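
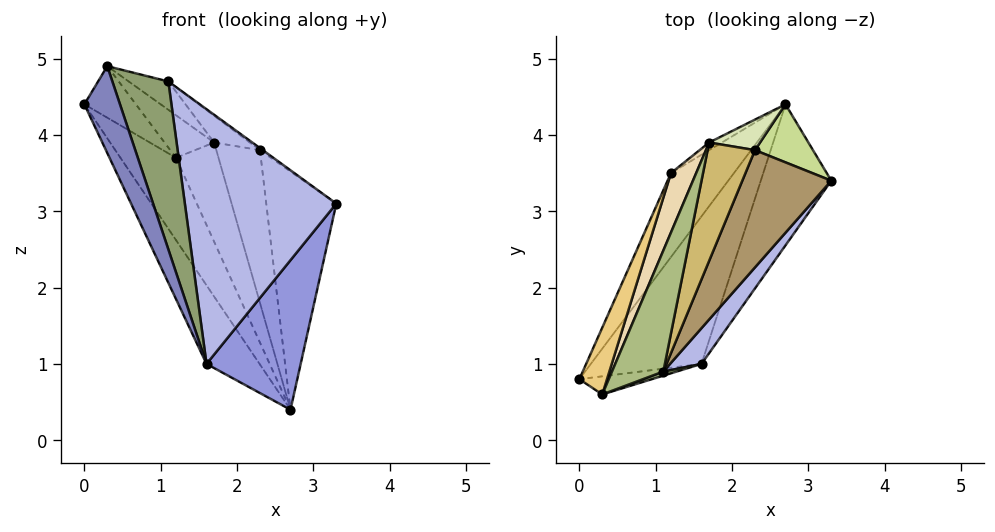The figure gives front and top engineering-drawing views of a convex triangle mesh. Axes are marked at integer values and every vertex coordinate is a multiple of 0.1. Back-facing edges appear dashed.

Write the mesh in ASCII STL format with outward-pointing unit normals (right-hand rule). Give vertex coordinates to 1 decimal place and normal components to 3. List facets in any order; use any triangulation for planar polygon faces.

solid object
 facet normal -0.888 0.216 -0.405
  outer loop
   vertex 1.6 1.0 1.0
   vertex 0.0 0.8 4.4
   vertex 2.7 4.4 0.4
  endloop
 endfacet
 facet normal -0.298 -0.934 -0.195
  outer loop
   vertex 1.6 1.0 1.0
   vertex 0.3 0.6 4.9
   vertex 0.0 0.8 4.4
  endloop
 endfacet
 facet normal 0.882 -0.342 -0.323
  outer loop
   vertex 1.6 1.0 1.0
   vertex 2.7 4.4 0.4
   vertex 3.3 3.4 3.1
  endloop
 endfacet
 facet normal 0.775 -0.626 0.088
  outer loop
   vertex 1.1 0.9 4.7
   vertex 1.6 1.0 1.0
   vertex 3.3 3.4 3.1
  endloop
 endfacet
 facet normal 0.356 -0.934 0.023
  outer loop
   vertex 1.1 0.9 4.7
   vertex 0.3 0.6 4.9
   vertex 1.6 1.0 1.0
  endloop
 endfacet
 facet normal 0.156 0.225 0.962
  outer loop
   vertex 1.1 0.9 4.7
   vertex 1.7 3.9 3.9
   vertex 0.3 0.6 4.9
  endloop
 endfacet
 facet normal 0.485 0.850 0.207
  outer loop
   vertex 2.3 3.8 3.8
   vertex 3.3 3.4 3.1
   vertex 2.7 4.4 0.4
  endloop
 endfacet
 facet normal 0.192 0.962 0.192
  outer loop
   vertex 2.3 3.8 3.8
   vertex 2.7 4.4 0.4
   vertex 1.7 3.9 3.9
  endloop
 endfacet
 facet normal 0.577 0.014 0.816
  outer loop
   vertex 2.3 3.8 3.8
   vertex 1.1 0.9 4.7
   vertex 3.3 3.4 3.1
  endloop
 endfacet
 facet normal 0.195 0.216 0.957
  outer loop
   vertex 2.3 3.8 3.8
   vertex 1.7 3.9 3.9
   vertex 1.1 0.9 4.7
  endloop
 endfacet
 facet normal -0.674 0.451 0.585
  outer loop
   vertex 1.2 3.5 3.7
   vertex 0.0 0.8 4.4
   vertex 0.3 0.6 4.9
  endloop
 endfacet
 facet normal -0.620 0.456 0.638
  outer loop
   vertex 1.2 3.5 3.7
   vertex 0.3 0.6 4.9
   vertex 1.7 3.9 3.9
  endloop
 endfacet
 facet normal -0.894 0.314 -0.321
  outer loop
   vertex 1.2 3.5 3.7
   vertex 2.7 4.4 0.4
   vertex 0.0 0.8 4.4
  endloop
 endfacet
 facet normal -0.609 0.791 -0.061
  outer loop
   vertex 1.2 3.5 3.7
   vertex 1.7 3.9 3.9
   vertex 2.7 4.4 0.4
  endloop
 endfacet
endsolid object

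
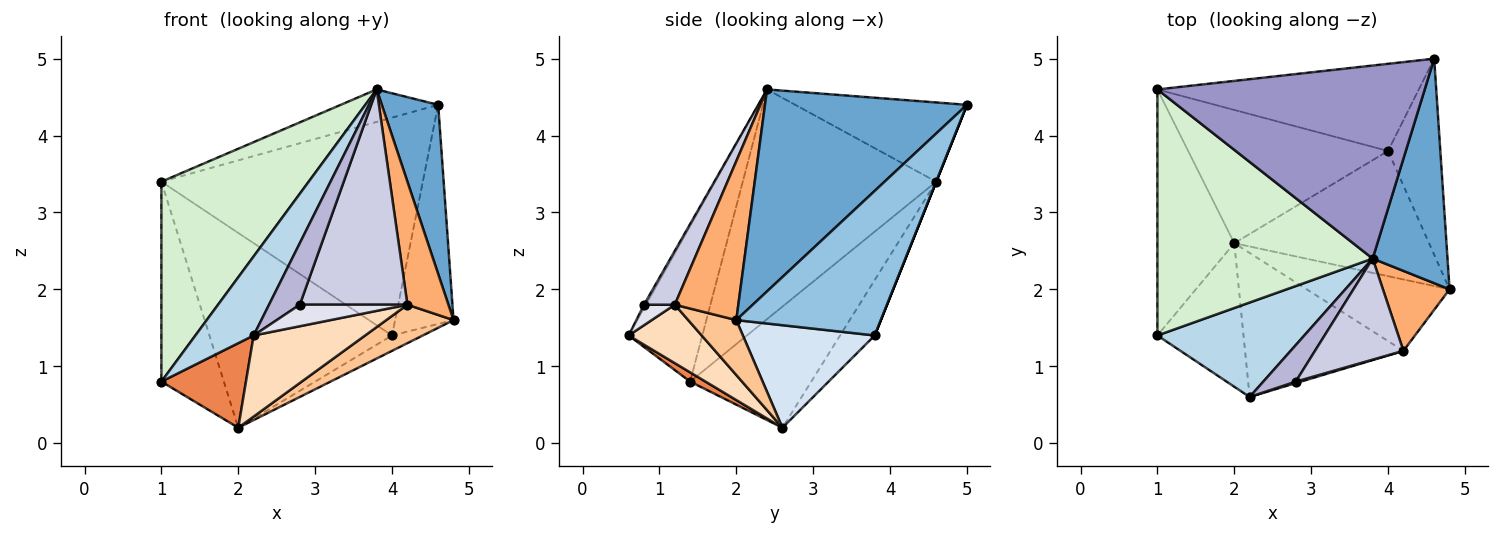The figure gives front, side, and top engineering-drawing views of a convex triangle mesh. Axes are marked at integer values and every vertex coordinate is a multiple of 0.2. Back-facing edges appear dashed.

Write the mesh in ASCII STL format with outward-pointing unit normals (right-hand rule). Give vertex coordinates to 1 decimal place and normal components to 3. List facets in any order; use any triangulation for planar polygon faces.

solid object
 facet normal 0.907 -0.253 0.336
  outer loop
   vertex 3.8 2.4 4.6
   vertex 4.8 2.0 1.6
   vertex 4.6 5.0 4.4
  endloop
 endfacet
 facet normal 0.879 0.355 -0.318
  outer loop
   vertex 4.0 3.8 1.4
   vertex 4.6 5.0 4.4
   vertex 4.8 2.0 1.6
  endloop
 endfacet
 facet normal -0.630 -0.498 0.595
  outer loop
   vertex 2.2 0.6 1.4
   vertex 3.8 2.4 4.6
   vertex 1.0 1.4 0.8
  endloop
 endfacet
 facet normal 0.463 0.108 -0.880
  outer loop
   vertex 2.0 2.6 0.2
   vertex 4.0 3.8 1.4
   vertex 4.8 2.0 1.6
  endloop
 endfacet
 facet normal 0.092 -0.506 -0.858
  outer loop
   vertex 2.0 2.6 0.2
   vertex 2.2 0.6 1.4
   vertex 1.0 1.4 0.8
  endloop
 endfacet
 facet normal 0.793 -0.511 0.332
  outer loop
   vertex 4.2 1.2 1.8
   vertex 4.8 2.0 1.6
   vertex 3.8 2.4 4.6
  endloop
 endfacet
 facet normal 0.321 -0.449 -0.834
  outer loop
   vertex 4.2 1.2 1.8
   vertex 2.0 2.6 0.2
   vertex 4.8 2.0 1.6
  endloop
 endfacet
 facet normal 0.306 -0.467 -0.830
  outer loop
   vertex 4.2 1.2 1.8
   vertex 2.2 0.6 1.4
   vertex 2.0 2.6 0.2
  endloop
 endfacet
 facet normal 0.000 0.928 -0.371
  outer loop
   vertex 1.0 4.6 3.4
   vertex 4.6 5.0 4.4
   vertex 4.0 3.8 1.4
  endloop
 endfacet
 facet normal -0.154 0.815 -0.558
  outer loop
   vertex 1.0 4.6 3.4
   vertex 4.0 3.8 1.4
   vertex 2.0 2.6 0.2
  endloop
 endfacet
 facet normal -0.774 0.399 -0.491
  outer loop
   vertex 1.0 4.6 3.4
   vertex 2.0 2.6 0.2
   vertex 1.0 1.4 0.8
  endloop
 endfacet
 facet normal -0.638 -0.486 0.598
  outer loop
   vertex 1.0 4.6 3.4
   vertex 1.0 1.4 0.8
   vertex 3.8 2.4 4.6
  endloop
 endfacet
 facet normal -0.281 0.159 0.947
  outer loop
   vertex 1.0 4.6 3.4
   vertex 3.8 2.4 4.6
   vertex 4.6 5.0 4.4
  endloop
 endfacet
 facet normal -0.054 -0.859 0.510
  outer loop
   vertex 2.8 0.8 1.8
   vertex 3.8 2.4 4.6
   vertex 2.2 0.6 1.4
  endloop
 endfacet
 facet normal 0.250 -0.876 0.411
  outer loop
   vertex 2.8 0.8 1.8
   vertex 4.2 1.2 1.8
   vertex 3.8 2.4 4.6
  endloop
 endfacet
 facet normal 0.274 -0.959 0.069
  outer loop
   vertex 2.8 0.8 1.8
   vertex 2.2 0.6 1.4
   vertex 4.2 1.2 1.8
  endloop
 endfacet
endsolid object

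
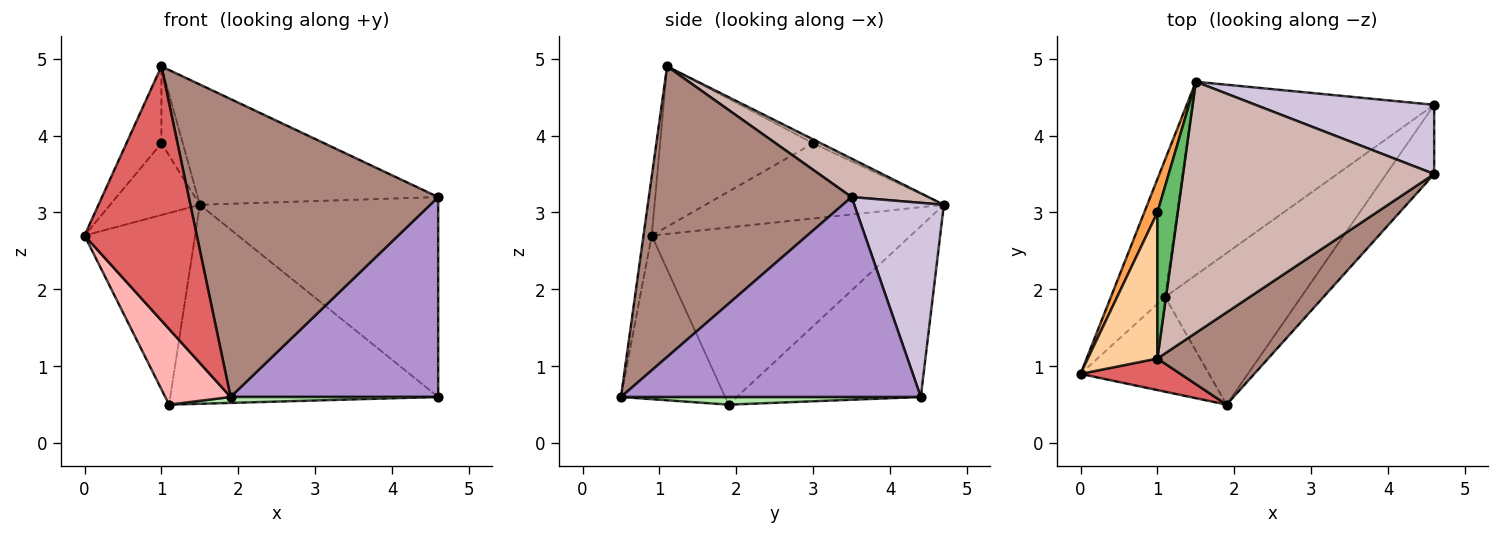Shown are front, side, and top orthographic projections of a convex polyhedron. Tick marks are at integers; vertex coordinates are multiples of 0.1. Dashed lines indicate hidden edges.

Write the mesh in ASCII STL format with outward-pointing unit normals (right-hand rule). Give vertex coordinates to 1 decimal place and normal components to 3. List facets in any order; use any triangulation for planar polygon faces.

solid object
 facet normal -0.885 0.378 -0.271
  outer loop
   vertex 1.1 1.9 0.5
   vertex 0.0 0.9 2.7
   vertex 1.5 4.7 3.1
  endloop
 endfacet
 facet normal -0.442 0.644 -0.625
  outer loop
   vertex 1.1 1.9 0.5
   vertex 1.5 4.7 3.1
   vertex 4.6 4.4 0.6
  endloop
 endfacet
 facet normal -0.924 0.348 0.161
  outer loop
   vertex 1.0 3.0 3.9
   vertex 1.5 4.7 3.1
   vertex 0.0 0.9 2.7
  endloop
 endfacet
 facet normal -0.898 0.205 0.390
  outer loop
   vertex 1.0 3.0 3.9
   vertex 0.0 0.9 2.7
   vertex 1.0 1.1 4.9
  endloop
 endfacet
 facet normal -0.165 0.459 0.873
  outer loop
   vertex 1.0 3.0 3.9
   vertex 1.0 1.1 4.9
   vertex 1.5 4.7 3.1
  endloop
 endfacet
 facet normal 0.056 -0.039 -0.998
  outer loop
   vertex 1.9 0.5 0.6
   vertex 1.1 1.9 0.5
   vertex 4.6 4.4 0.6
  endloop
 endfacet
 facet normal -0.072 -0.990 0.123
  outer loop
   vertex 1.9 0.5 0.6
   vertex 1.0 1.1 4.9
   vertex 0.0 0.9 2.7
  endloop
 endfacet
 facet normal -0.705 -0.443 -0.554
  outer loop
   vertex 1.9 0.5 0.6
   vertex 0.0 0.9 2.7
   vertex 1.1 1.9 0.5
  endloop
 endfacet
 facet normal 0.807 -0.558 -0.193
  outer loop
   vertex 4.6 3.5 3.2
   vertex 1.9 0.5 0.6
   vertex 4.6 4.4 0.6
  endloop
 endfacet
 facet normal 0.335 0.890 0.308
  outer loop
   vertex 4.6 3.5 3.2
   vertex 4.6 4.4 0.6
   vertex 1.5 4.7 3.1
  endloop
 endfacet
 facet normal 0.613 -0.754 0.234
  outer loop
   vertex 4.6 3.5 3.2
   vertex 1.0 1.1 4.9
   vertex 1.9 0.5 0.6
  endloop
 endfacet
 facet normal 0.137 0.428 0.893
  outer loop
   vertex 4.6 3.5 3.2
   vertex 1.5 4.7 3.1
   vertex 1.0 1.1 4.9
  endloop
 endfacet
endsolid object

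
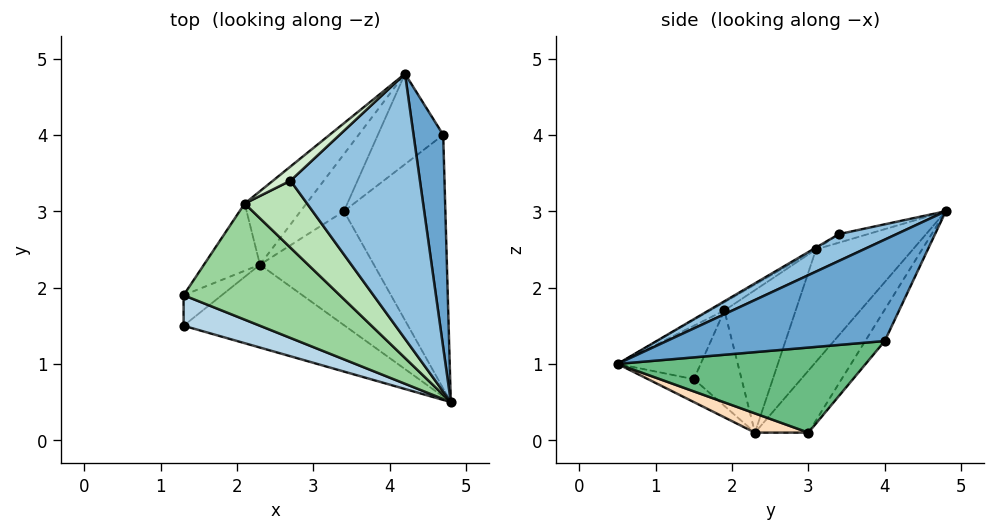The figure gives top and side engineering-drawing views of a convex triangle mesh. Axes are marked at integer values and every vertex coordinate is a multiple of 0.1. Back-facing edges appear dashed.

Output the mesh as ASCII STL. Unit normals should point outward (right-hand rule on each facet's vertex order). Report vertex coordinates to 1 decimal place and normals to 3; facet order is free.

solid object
 facet normal 0.960 0.003 0.281
  outer loop
   vertex 4.7 4.0 1.3
   vertex 4.2 4.8 3.0
   vertex 4.8 0.5 1.0
  endloop
 endfacet
 facet normal 0.187 -0.393 0.901
  outer loop
   vertex 2.7 3.4 2.7
   vertex 4.8 0.5 1.0
   vertex 4.2 4.8 3.0
  endloop
 endfacet
 facet normal -0.273 -0.879 0.391
  outer loop
   vertex 1.3 1.5 0.8
   vertex 4.8 0.5 1.0
   vertex 1.3 1.9 1.7
  endloop
 endfacet
 facet normal -0.712 0.641 -0.285
  outer loop
   vertex 1.3 1.5 0.8
   vertex 1.3 1.9 1.7
   vertex 2.3 2.3 0.1
  endloop
 endfacet
 facet normal -0.116 -0.568 -0.815
  outer loop
   vertex 1.3 1.5 0.8
   vertex 2.3 2.3 0.1
   vertex 4.8 0.5 1.0
  endloop
 endfacet
 facet normal -0.503 0.790 -0.352
  outer loop
   vertex 3.4 3.0 0.1
   vertex 2.3 2.3 0.1
   vertex 4.2 4.8 3.0
  endloop
 endfacet
 facet normal -0.225 0.854 -0.468
  outer loop
   vertex 3.4 3.0 0.1
   vertex 4.2 4.8 3.0
   vertex 4.7 4.0 1.3
  endloop
 endfacet
 facet normal 0.161 -0.253 -0.954
  outer loop
   vertex 3.4 3.0 0.1
   vertex 4.8 0.5 1.0
   vertex 2.3 2.3 0.1
  endloop
 endfacet
 facet normal 0.640 0.084 -0.764
  outer loop
   vertex 3.4 3.0 0.1
   vertex 4.7 4.0 1.3
   vertex 4.8 0.5 1.0
  endloop
 endfacet
 facet normal -0.044 -0.533 0.845
  outer loop
   vertex 2.1 3.1 2.5
   vertex 1.3 1.9 1.7
   vertex 4.8 0.5 1.0
  endloop
 endfacet
 facet normal -0.025 -0.519 0.854
  outer loop
   vertex 2.1 3.1 2.5
   vertex 4.8 0.5 1.0
   vertex 2.7 3.4 2.7
  endloop
 endfacet
 facet normal -0.422 0.267 0.866
  outer loop
   vertex 2.1 3.1 2.5
   vertex 2.7 3.4 2.7
   vertex 4.2 4.8 3.0
  endloop
 endfacet
 facet normal -0.704 0.654 -0.277
  outer loop
   vertex 2.1 3.1 2.5
   vertex 2.3 2.3 0.1
   vertex 1.3 1.9 1.7
  endloop
 endfacet
 facet normal -0.555 0.775 -0.304
  outer loop
   vertex 2.1 3.1 2.5
   vertex 4.2 4.8 3.0
   vertex 2.3 2.3 0.1
  endloop
 endfacet
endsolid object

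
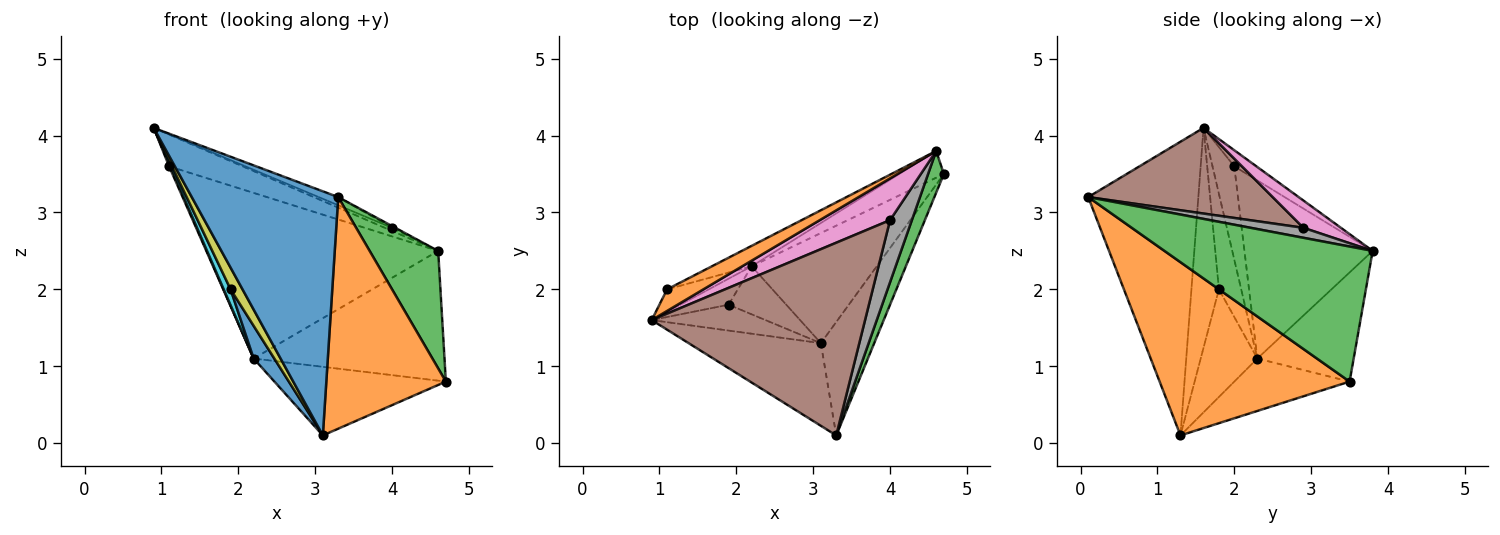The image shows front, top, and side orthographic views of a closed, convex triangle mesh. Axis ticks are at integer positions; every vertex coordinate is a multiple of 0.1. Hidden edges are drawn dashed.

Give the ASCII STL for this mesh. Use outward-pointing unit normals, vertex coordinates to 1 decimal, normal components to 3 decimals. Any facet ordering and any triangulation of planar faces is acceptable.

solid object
 facet normal -0.580 -0.771 -0.261
  outer loop
   vertex 3.1 1.3 0.1
   vertex 3.3 0.1 3.2
   vertex 0.9 1.6 4.1
  endloop
 endfacet
 facet normal 0.819 -0.515 -0.252
  outer loop
   vertex 3.1 1.3 0.1
   vertex 4.7 3.5 0.8
   vertex 3.3 0.1 3.2
  endloop
 endfacet
 facet normal 0.944 -0.311 0.110
  outer loop
   vertex 4.6 3.8 2.5
   vertex 3.3 0.1 3.2
   vertex 4.7 3.5 0.8
  endloop
 endfacet
 facet normal -0.335 0.498 -0.800
  outer loop
   vertex 2.2 2.3 1.1
   vertex 4.7 3.5 0.8
   vertex 3.1 1.3 0.1
  endloop
 endfacet
 facet normal -0.443 0.878 -0.181
  outer loop
   vertex 2.2 2.3 1.1
   vertex 4.6 3.8 2.5
   vertex 4.7 3.5 0.8
  endloop
 endfacet
 facet normal 0.372 0.039 0.927
  outer loop
   vertex 4.0 2.9 2.8
   vertex 0.9 1.6 4.1
   vertex 3.3 0.1 3.2
  endloop
 endfacet
 facet normal 0.361 0.069 0.930
  outer loop
   vertex 4.0 2.9 2.8
   vertex 4.6 3.8 2.5
   vertex 0.9 1.6 4.1
  endloop
 endfacet
 facet normal 0.416 0.026 0.909
  outer loop
   vertex 4.0 2.9 2.8
   vertex 3.3 0.1 3.2
   vertex 4.6 3.8 2.5
  endloop
 endfacet
 facet normal -0.829 -0.359 -0.429
  outer loop
   vertex 1.9 1.8 2.0
   vertex 3.1 1.3 0.1
   vertex 0.9 1.6 4.1
  endloop
 endfacet
 facet normal -0.860 -0.267 -0.435
  outer loop
   vertex 1.9 1.8 2.0
   vertex 0.9 1.6 4.1
   vertex 2.2 2.3 1.1
  endloop
 endfacet
 facet normal -0.839 -0.306 -0.450
  outer loop
   vertex 1.9 1.8 2.0
   vertex 2.2 2.3 1.1
   vertex 3.1 1.3 0.1
  endloop
 endfacet
 facet normal -0.241 0.803 0.546
  outer loop
   vertex 1.1 2.0 3.6
   vertex 0.9 1.6 4.1
   vertex 4.6 3.8 2.5
  endloop
 endfacet
 facet normal -0.912 -0.054 -0.408
  outer loop
   vertex 1.1 2.0 3.6
   vertex 2.2 2.3 1.1
   vertex 0.9 1.6 4.1
  endloop
 endfacet
 facet normal -0.481 0.870 -0.107
  outer loop
   vertex 1.1 2.0 3.6
   vertex 4.6 3.8 2.5
   vertex 2.2 2.3 1.1
  endloop
 endfacet
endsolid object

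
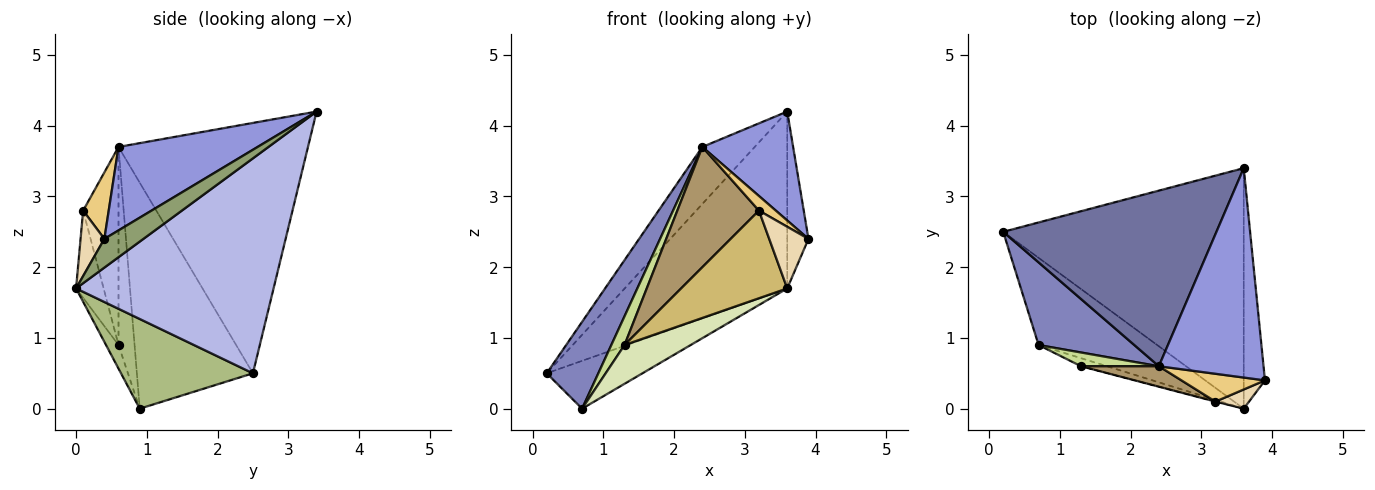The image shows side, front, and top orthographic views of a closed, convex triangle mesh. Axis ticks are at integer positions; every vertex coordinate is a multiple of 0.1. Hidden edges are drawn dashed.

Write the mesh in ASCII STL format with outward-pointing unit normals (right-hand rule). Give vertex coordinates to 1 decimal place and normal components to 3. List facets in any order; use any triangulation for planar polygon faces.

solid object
 facet normal -0.745 0.206 0.634
  outer loop
   vertex 2.4 0.6 3.7
   vertex 3.6 3.4 4.2
   vertex 0.2 2.5 0.5
  endloop
 endfacet
 facet normal -0.852 -0.379 0.361
  outer loop
   vertex 2.4 0.6 3.7
   vertex 0.2 2.5 0.5
   vertex 0.7 0.9 0.0
  endloop
 endfacet
 facet normal 0.577 -0.377 0.724
  outer loop
   vertex 2.4 0.6 3.7
   vertex 3.9 0.4 2.4
   vertex 3.6 3.4 4.2
  endloop
 endfacet
 facet normal 0.584 0.481 -0.654
  outer loop
   vertex 3.6 0.0 1.7
   vertex 0.2 2.5 0.5
   vertex 3.6 3.4 4.2
  endloop
 endfacet
 facet normal 0.737 0.400 -0.545
  outer loop
   vertex 3.6 0.0 1.7
   vertex 3.6 3.4 4.2
   vertex 3.9 0.4 2.4
  endloop
 endfacet
 facet normal 0.553 0.401 -0.731
  outer loop
   vertex 3.6 0.0 1.7
   vertex 0.7 0.9 0.0
   vertex 0.2 2.5 0.5
  endloop
 endfacet
 facet normal -0.739 -0.607 0.290
  outer loop
   vertex 1.3 0.6 0.9
   vertex 2.4 0.6 3.7
   vertex 0.7 0.9 0.0
  endloop
 endfacet
 facet normal -0.182 -0.963 -0.200
  outer loop
   vertex 1.3 0.6 0.9
   vertex 0.7 0.9 0.0
   vertex 3.6 0.0 1.7
  endloop
 endfacet
 facet normal -0.393 -0.907 0.154
  outer loop
   vertex 3.2 0.1 2.8
   vertex 2.4 0.6 3.7
   vertex 1.3 0.6 0.9
  endloop
 endfacet
 facet normal -0.251 -0.968 -0.003
  outer loop
   vertex 3.2 0.1 2.8
   vertex 1.3 0.6 0.9
   vertex 3.6 0.0 1.7
  endloop
 endfacet
 facet normal 0.576 -0.380 0.723
  outer loop
   vertex 3.2 0.1 2.8
   vertex 3.9 0.4 2.4
   vertex 2.4 0.6 3.7
  endloop
 endfacet
 facet normal 0.501 -0.826 0.257
  outer loop
   vertex 3.2 0.1 2.8
   vertex 3.6 0.0 1.7
   vertex 3.9 0.4 2.4
  endloop
 endfacet
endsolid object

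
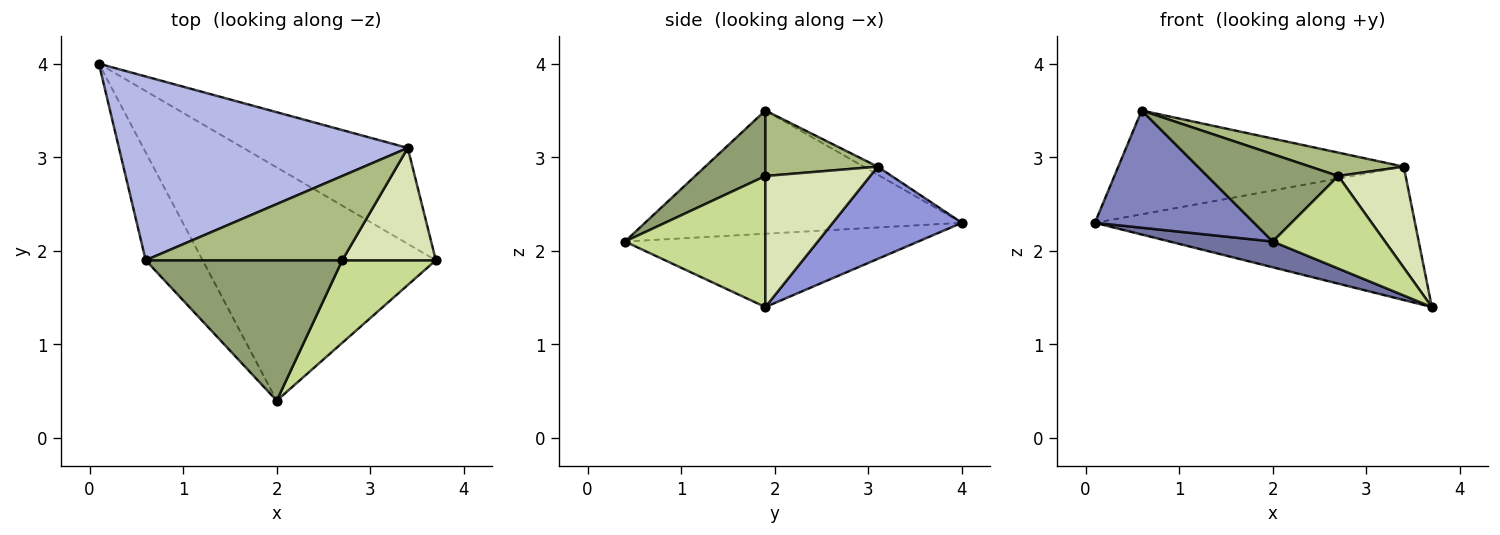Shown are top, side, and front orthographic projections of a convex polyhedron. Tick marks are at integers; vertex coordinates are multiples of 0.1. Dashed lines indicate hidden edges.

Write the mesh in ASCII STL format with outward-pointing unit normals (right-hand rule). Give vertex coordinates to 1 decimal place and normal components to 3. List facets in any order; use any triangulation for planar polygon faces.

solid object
 facet normal -0.298 -0.105 -0.949
  outer loop
   vertex 2.0 0.4 2.1
   vertex 0.1 4.0 2.3
   vertex 3.7 1.9 1.4
  endloop
 endfacet
 facet normal -0.826 -0.415 -0.382
  outer loop
   vertex 0.6 1.9 3.5
   vertex 0.1 4.0 2.3
   vertex 2.0 0.4 2.1
  endloop
 endfacet
 facet normal 0.311 0.771 -0.555
  outer loop
   vertex 3.4 3.1 2.9
   vertex 3.7 1.9 1.4
   vertex 0.1 4.0 2.3
  endloop
 endfacet
 facet normal -0.024 0.492 0.870
  outer loop
   vertex 3.4 3.1 2.9
   vertex 0.1 4.0 2.3
   vertex 0.6 1.9 3.5
  endloop
 endfacet
 facet normal 0.272 -0.508 0.817
  outer loop
   vertex 2.7 1.9 2.8
   vertex 0.6 1.9 3.5
   vertex 2.0 0.4 2.1
  endloop
 endfacet
 facet normal 0.306 -0.255 0.917
  outer loop
   vertex 2.7 1.9 2.8
   vertex 3.4 3.1 2.9
   vertex 0.6 1.9 3.5
  endloop
 endfacet
 facet normal 0.682 -0.546 0.487
  outer loop
   vertex 2.7 1.9 2.8
   vertex 2.0 0.4 2.1
   vertex 3.7 1.9 1.4
  endloop
 endfacet
 facet normal 0.721 -0.464 0.515
  outer loop
   vertex 2.7 1.9 2.8
   vertex 3.7 1.9 1.4
   vertex 3.4 3.1 2.9
  endloop
 endfacet
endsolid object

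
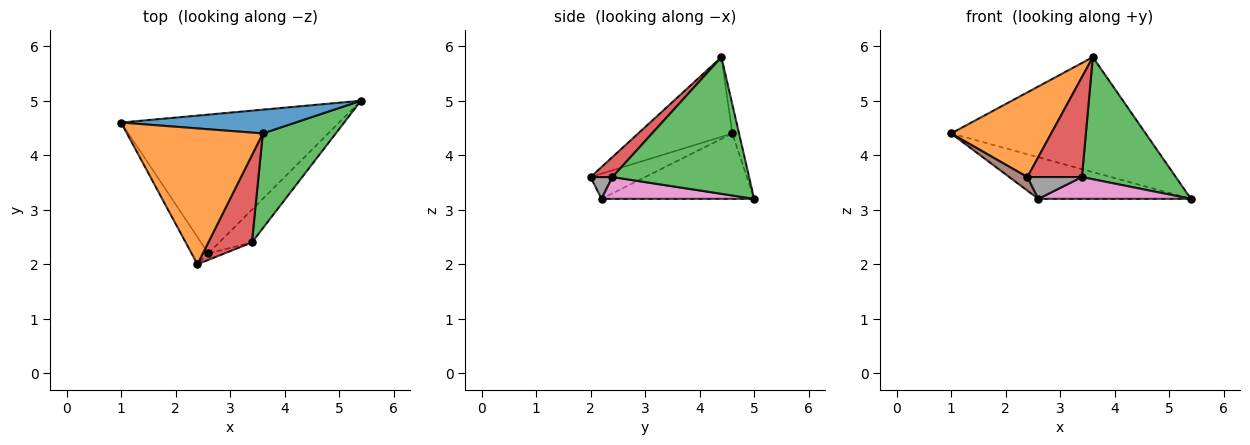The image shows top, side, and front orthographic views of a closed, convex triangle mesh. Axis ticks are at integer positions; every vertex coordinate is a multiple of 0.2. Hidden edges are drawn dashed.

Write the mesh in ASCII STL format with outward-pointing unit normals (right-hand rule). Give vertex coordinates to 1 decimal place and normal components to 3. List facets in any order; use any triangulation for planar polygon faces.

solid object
 facet normal -0.034 0.979 0.202
  outer loop
   vertex 3.6 4.4 5.8
   vertex 5.4 5.0 3.2
   vertex 1.0 4.6 4.4
  endloop
 endfacet
 facet normal -0.446 -0.474 0.760
  outer loop
   vertex 3.6 4.4 5.8
   vertex 1.0 4.6 4.4
   vertex 2.4 2.0 3.6
  endloop
 endfacet
 facet normal 0.754 -0.518 0.403
  outer loop
   vertex 3.4 2.4 3.6
   vertex 5.4 5.0 3.2
   vertex 3.6 4.4 5.8
  endloop
 endfacet
 facet normal 0.289 -0.721 0.630
  outer loop
   vertex 3.4 2.4 3.6
   vertex 3.6 4.4 5.8
   vertex 2.4 2.0 3.6
  endloop
 endfacet
 facet normal -0.276 0.276 -0.921
  outer loop
   vertex 2.6 2.2 3.2
   vertex 1.0 4.6 4.4
   vertex 5.4 5.0 3.2
  endloop
 endfacet
 facet normal -0.802 -0.267 -0.535
  outer loop
   vertex 2.6 2.2 3.2
   vertex 2.4 2.0 3.6
   vertex 1.0 4.6 4.4
  endloop
 endfacet
 facet normal 0.485 -0.485 -0.728
  outer loop
   vertex 2.6 2.2 3.2
   vertex 5.4 5.0 3.2
   vertex 3.4 2.4 3.6
  endloop
 endfacet
 facet normal 0.358 -0.894 -0.268
  outer loop
   vertex 2.6 2.2 3.2
   vertex 3.4 2.4 3.6
   vertex 2.4 2.0 3.6
  endloop
 endfacet
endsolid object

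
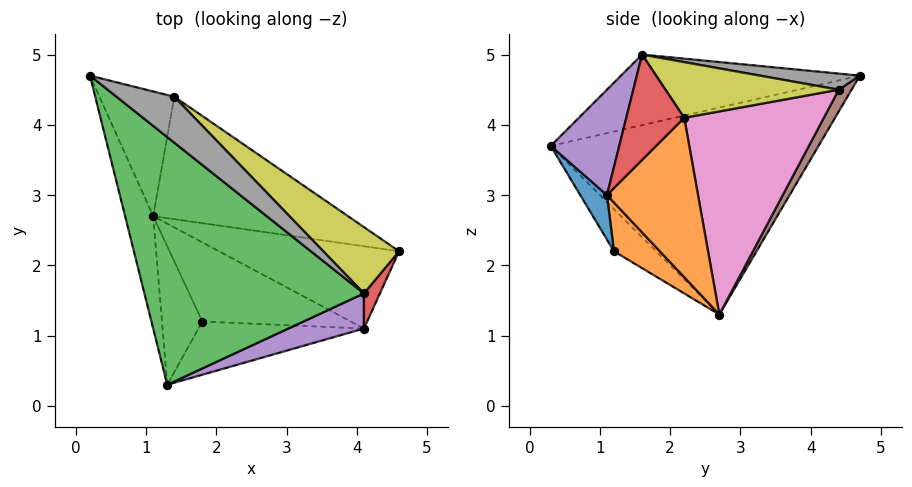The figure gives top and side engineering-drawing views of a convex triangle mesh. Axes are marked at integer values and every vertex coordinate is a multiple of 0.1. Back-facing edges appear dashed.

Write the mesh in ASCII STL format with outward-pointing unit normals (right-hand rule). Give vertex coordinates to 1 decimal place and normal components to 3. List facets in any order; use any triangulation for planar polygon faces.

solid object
 facet normal -0.968 -0.212 -0.132
  outer loop
   vertex 1.1 2.7 1.3
   vertex 1.3 0.3 3.7
   vertex 0.2 4.7 4.7
  endloop
 endfacet
 facet normal 0.605 0.408 -0.683
  outer loop
   vertex 4.1 1.1 3.0
   vertex 1.1 2.7 1.3
   vertex 4.6 2.2 4.1
  endloop
 endfacet
 facet normal -0.294 -0.281 0.914
  outer loop
   vertex 4.1 1.6 5.0
   vertex 0.2 4.7 4.7
   vertex 1.3 0.3 3.7
  endloop
 endfacet
 facet normal 0.848 -0.514 0.129
  outer loop
   vertex 4.1 1.6 5.0
   vertex 4.1 1.1 3.0
   vertex 4.6 2.2 4.1
  endloop
 endfacet
 facet normal 0.320 -0.919 0.230
  outer loop
   vertex 4.1 1.6 5.0
   vertex 1.3 0.3 3.7
   vertex 4.1 1.1 3.0
  endloop
 endfacet
 facet normal 0.138 0.869 -0.475
  outer loop
   vertex 1.4 4.4 4.5
   vertex 1.1 2.7 1.3
   vertex 0.2 4.7 4.7
  endloop
 endfacet
 facet normal 0.468 0.762 -0.448
  outer loop
   vertex 1.4 4.4 4.5
   vertex 4.6 2.2 4.1
   vertex 1.1 2.7 1.3
  endloop
 endfacet
 facet normal 0.246 0.396 0.885
  outer loop
   vertex 1.4 4.4 4.5
   vertex 0.2 4.7 4.7
   vertex 4.1 1.6 5.0
  endloop
 endfacet
 facet normal 0.482 0.582 0.655
  outer loop
   vertex 1.4 4.4 4.5
   vertex 4.1 1.6 5.0
   vertex 4.6 2.2 4.1
  endloop
 endfacet
 facet normal -0.577 -0.601 -0.553
  outer loop
   vertex 1.8 1.2 2.2
   vertex 1.3 0.3 3.7
   vertex 1.1 2.7 1.3
  endloop
 endfacet
 facet normal 0.129 -0.869 -0.478
  outer loop
   vertex 1.8 1.2 2.2
   vertex 4.1 1.1 3.0
   vertex 1.3 0.3 3.7
  endloop
 endfacet
 facet normal 0.287 -0.391 -0.875
  outer loop
   vertex 1.8 1.2 2.2
   vertex 1.1 2.7 1.3
   vertex 4.1 1.1 3.0
  endloop
 endfacet
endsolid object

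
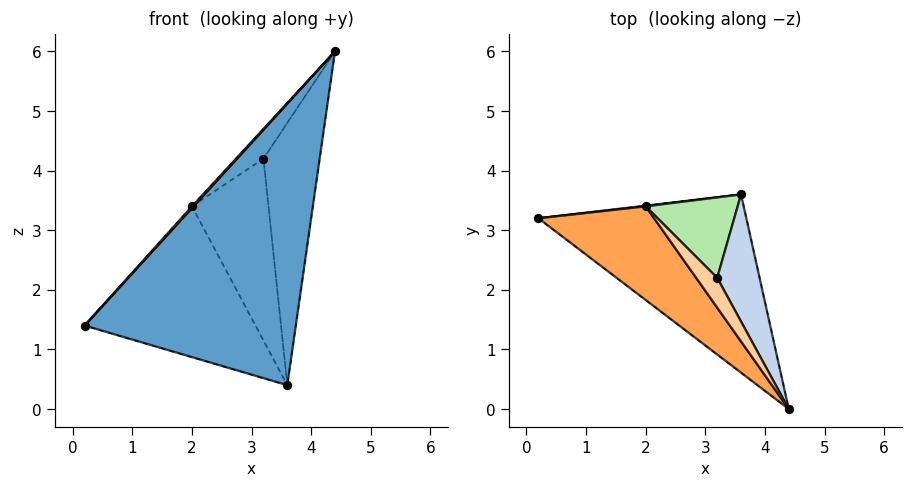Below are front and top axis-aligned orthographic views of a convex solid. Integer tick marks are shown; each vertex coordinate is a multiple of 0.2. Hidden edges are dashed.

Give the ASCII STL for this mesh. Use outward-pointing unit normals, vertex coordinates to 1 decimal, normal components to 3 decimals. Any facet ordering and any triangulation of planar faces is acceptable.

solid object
 facet normal -0.058 -0.844 -0.534
  outer loop
   vertex 3.6 3.6 0.4
   vertex 4.4 0.0 6.0
   vertex 0.2 3.2 1.4
  endloop
 endfacet
 facet normal 0.705 0.638 0.309
  outer loop
   vertex 3.2 2.2 4.2
   vertex 4.4 0.0 6.0
   vertex 3.6 3.6 0.4
  endloop
 endfacet
 facet normal -0.743 -0.012 0.670
  outer loop
   vertex 2.0 3.4 3.4
   vertex 0.2 3.2 1.4
   vertex 4.4 0.0 6.0
  endloop
 endfacet
 facet normal 0.229 0.688 0.688
  outer loop
   vertex 2.0 3.4 3.4
   vertex 4.4 0.0 6.0
   vertex 3.2 2.2 4.2
  endloop
 endfacet
 facet normal -0.115 0.993 0.005
  outer loop
   vertex 2.0 3.4 3.4
   vertex 3.6 3.6 0.4
   vertex 0.2 3.2 1.4
  endloop
 endfacet
 facet normal 0.542 0.769 0.340
  outer loop
   vertex 2.0 3.4 3.4
   vertex 3.2 2.2 4.2
   vertex 3.6 3.6 0.4
  endloop
 endfacet
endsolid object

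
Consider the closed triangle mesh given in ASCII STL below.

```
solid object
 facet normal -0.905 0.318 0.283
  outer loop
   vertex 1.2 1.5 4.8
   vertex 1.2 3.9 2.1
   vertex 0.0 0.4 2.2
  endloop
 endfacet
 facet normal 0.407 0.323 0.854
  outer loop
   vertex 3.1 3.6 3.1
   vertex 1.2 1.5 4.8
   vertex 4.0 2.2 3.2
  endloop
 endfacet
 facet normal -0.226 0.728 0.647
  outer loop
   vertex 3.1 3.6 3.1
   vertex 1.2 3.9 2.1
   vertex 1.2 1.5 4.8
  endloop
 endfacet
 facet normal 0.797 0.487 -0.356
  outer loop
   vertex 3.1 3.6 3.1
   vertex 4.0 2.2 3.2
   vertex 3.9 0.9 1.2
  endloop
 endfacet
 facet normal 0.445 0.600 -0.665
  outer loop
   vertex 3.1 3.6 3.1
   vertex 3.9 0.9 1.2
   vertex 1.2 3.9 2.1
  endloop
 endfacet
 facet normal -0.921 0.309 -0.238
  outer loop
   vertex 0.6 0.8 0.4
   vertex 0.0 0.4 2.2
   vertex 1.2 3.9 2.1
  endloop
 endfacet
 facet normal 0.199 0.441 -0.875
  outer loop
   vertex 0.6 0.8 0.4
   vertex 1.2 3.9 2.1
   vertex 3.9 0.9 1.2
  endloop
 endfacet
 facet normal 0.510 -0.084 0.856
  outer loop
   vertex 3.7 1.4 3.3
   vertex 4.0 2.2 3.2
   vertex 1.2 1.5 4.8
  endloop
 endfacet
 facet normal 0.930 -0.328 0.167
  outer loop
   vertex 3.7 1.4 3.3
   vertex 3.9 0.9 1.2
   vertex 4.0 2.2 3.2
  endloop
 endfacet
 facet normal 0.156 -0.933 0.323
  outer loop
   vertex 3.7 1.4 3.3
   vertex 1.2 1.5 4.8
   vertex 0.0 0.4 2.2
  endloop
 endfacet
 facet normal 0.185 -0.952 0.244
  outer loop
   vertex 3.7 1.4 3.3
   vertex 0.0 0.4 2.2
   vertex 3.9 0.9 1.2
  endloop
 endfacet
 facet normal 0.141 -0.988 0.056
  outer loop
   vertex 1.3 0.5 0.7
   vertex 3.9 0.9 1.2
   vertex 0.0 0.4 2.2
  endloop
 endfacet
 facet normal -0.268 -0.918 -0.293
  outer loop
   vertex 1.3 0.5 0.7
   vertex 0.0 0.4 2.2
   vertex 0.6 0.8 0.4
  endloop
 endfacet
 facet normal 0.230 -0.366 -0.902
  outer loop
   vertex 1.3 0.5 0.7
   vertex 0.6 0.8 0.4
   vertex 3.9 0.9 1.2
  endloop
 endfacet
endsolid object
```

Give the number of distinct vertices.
9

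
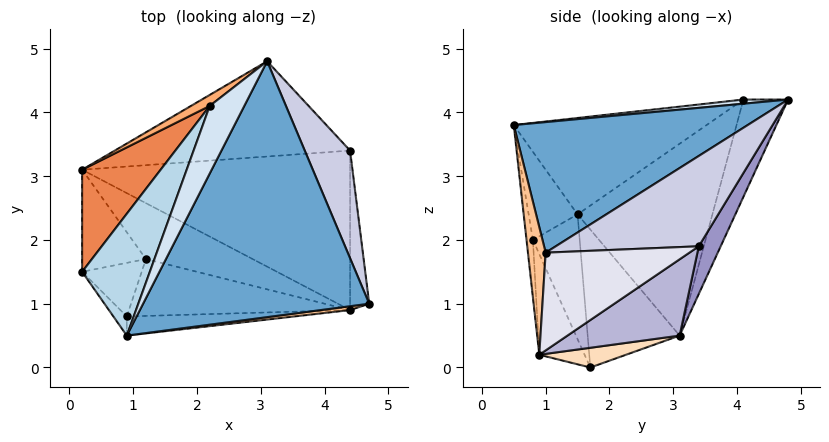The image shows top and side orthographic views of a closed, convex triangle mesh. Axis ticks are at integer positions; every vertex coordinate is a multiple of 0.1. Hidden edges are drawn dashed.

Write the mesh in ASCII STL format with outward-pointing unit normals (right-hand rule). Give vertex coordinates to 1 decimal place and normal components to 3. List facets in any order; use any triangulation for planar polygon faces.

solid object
 facet normal 0.474 -0.319 0.821
  outer loop
   vertex 0.9 0.5 3.8
   vertex 4.7 1.0 1.8
   vertex 3.1 4.8 4.2
  endloop
 endfacet
 facet normal -0.812 -0.446 -0.376
  outer loop
   vertex 0.2 3.1 0.5
   vertex 1.2 1.7 0.0
   vertex 0.2 1.5 2.4
  endloop
 endfacet
 facet normal -0.797 0.226 0.560
  outer loop
   vertex 2.2 4.1 4.2
   vertex 0.2 1.5 2.4
   vertex 0.9 0.5 3.8
  endloop
 endfacet
 facet normal 0.118 -0.152 0.981
  outer loop
   vertex 2.2 4.1 4.2
   vertex 0.9 0.5 3.8
   vertex 3.1 4.8 4.2
  endloop
 endfacet
 facet normal -0.844 0.410 0.345
  outer loop
   vertex 2.2 4.1 4.2
   vertex 0.2 3.1 0.5
   vertex 0.2 1.5 2.4
  endloop
 endfacet
 facet normal -0.610 0.784 0.118
  outer loop
   vertex 2.2 4.1 4.2
   vertex 3.1 4.8 4.2
   vertex 0.2 3.1 0.5
  endloop
 endfacet
 facet normal 0.148 -0.988 0.034
  outer loop
   vertex 4.4 0.9 0.2
   vertex 4.7 1.0 1.8
   vertex 0.9 0.5 3.8
  endloop
 endfacet
 facet normal 0.164 0.433 -0.886
  outer loop
   vertex 4.4 0.9 0.2
   vertex 1.2 1.7 0.0
   vertex 0.2 3.1 0.5
  endloop
 endfacet
 facet normal -0.194 -0.883 -0.427
  outer loop
   vertex 0.9 0.8 2.0
   vertex 1.2 1.7 0.0
   vertex 4.4 0.9 0.2
  endloop
 endfacet
 facet normal -0.056 -0.985 -0.164
  outer loop
   vertex 0.9 0.8 2.0
   vertex 4.4 0.9 0.2
   vertex 0.9 0.5 3.8
  endloop
 endfacet
 facet normal -0.754 -0.549 -0.360
  outer loop
   vertex 0.9 0.8 2.0
   vertex 0.2 1.5 2.4
   vertex 1.2 1.7 0.0
  endloop
 endfacet
 facet normal -0.734 -0.670 -0.112
  outer loop
   vertex 0.9 0.8 2.0
   vertex 0.9 0.5 3.8
   vertex 0.2 1.5 2.4
  endloop
 endfacet
 facet normal 0.097 0.874 -0.477
  outer loop
   vertex 4.4 3.4 1.9
   vertex 0.2 3.1 0.5
   vertex 3.1 4.8 4.2
  endloop
 endfacet
 facet normal 0.229 0.547 -0.805
  outer loop
   vertex 4.4 3.4 1.9
   vertex 4.4 0.9 0.2
   vertex 0.2 3.1 0.5
  endloop
 endfacet
 facet normal 0.890 0.093 0.447
  outer loop
   vertex 4.4 3.4 1.9
   vertex 3.1 4.8 4.2
   vertex 4.7 1.0 1.8
  endloop
 endfacet
 facet normal 0.973 0.130 -0.191
  outer loop
   vertex 4.4 3.4 1.9
   vertex 4.7 1.0 1.8
   vertex 4.4 0.9 0.2
  endloop
 endfacet
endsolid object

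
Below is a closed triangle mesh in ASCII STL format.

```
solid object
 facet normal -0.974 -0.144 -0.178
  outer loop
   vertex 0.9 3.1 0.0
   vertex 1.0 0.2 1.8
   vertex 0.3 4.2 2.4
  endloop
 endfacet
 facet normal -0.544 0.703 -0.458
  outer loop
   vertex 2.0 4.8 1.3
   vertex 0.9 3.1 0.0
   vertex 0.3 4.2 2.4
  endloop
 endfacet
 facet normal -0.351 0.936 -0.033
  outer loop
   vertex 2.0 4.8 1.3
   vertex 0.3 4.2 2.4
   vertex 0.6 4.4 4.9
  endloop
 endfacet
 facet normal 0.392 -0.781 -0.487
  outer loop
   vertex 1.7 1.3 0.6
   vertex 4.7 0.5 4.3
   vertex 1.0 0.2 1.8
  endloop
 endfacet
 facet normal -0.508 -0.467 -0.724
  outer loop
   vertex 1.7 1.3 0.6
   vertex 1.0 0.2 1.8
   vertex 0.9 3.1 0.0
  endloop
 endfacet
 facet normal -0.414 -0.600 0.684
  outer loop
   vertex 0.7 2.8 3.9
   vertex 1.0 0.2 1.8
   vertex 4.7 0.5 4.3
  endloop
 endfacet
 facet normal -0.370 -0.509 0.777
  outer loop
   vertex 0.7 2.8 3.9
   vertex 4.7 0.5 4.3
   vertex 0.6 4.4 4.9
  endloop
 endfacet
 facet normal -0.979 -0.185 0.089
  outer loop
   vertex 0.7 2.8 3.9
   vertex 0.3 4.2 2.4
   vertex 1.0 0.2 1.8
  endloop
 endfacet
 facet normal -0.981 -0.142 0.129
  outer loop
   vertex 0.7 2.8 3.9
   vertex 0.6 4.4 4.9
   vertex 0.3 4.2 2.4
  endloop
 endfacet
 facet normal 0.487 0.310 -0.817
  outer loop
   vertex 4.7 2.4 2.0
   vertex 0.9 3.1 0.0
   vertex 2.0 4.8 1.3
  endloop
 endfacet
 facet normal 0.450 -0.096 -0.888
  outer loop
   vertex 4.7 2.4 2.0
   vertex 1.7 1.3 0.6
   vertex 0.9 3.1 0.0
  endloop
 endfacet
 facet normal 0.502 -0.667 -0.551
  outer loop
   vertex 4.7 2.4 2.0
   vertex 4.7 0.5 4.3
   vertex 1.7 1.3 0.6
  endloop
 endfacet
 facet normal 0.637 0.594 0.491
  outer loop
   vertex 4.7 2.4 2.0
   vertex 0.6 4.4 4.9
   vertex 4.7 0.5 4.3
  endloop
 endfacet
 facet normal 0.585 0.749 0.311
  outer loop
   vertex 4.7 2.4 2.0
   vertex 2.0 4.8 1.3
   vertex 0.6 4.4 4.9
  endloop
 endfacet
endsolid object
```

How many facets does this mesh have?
14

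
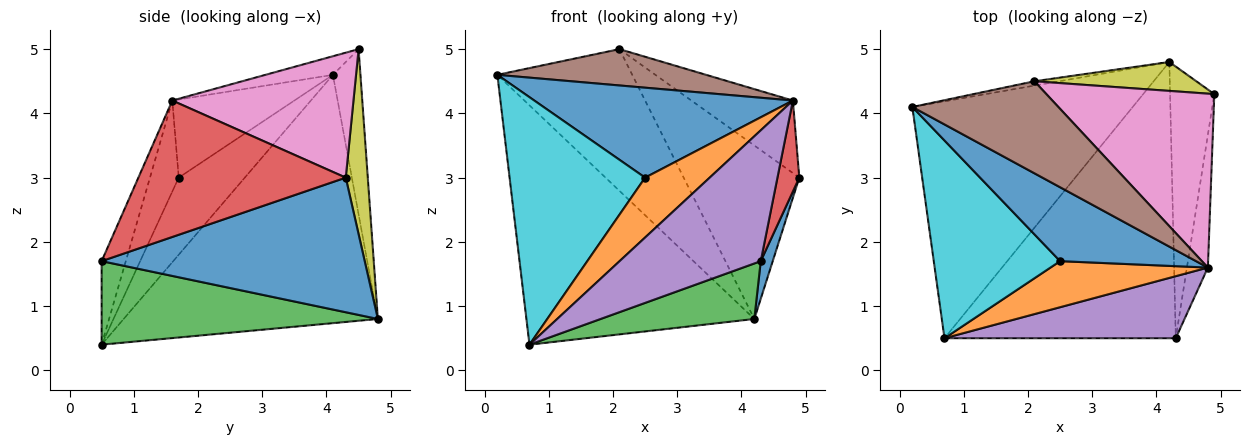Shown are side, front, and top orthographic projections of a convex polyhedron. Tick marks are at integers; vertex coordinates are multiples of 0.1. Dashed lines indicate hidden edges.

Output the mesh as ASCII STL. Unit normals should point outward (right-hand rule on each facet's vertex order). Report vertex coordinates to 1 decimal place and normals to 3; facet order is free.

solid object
 facet normal 0.949 -0.043 -0.312
  outer loop
   vertex 4.2 4.8 0.8
   vertex 4.9 4.3 3.0
   vertex 4.3 0.5 1.7
  endloop
 endfacet
 facet normal -0.621 0.557 -0.551
  outer loop
   vertex 0.7 0.5 0.4
   vertex 0.2 4.1 4.6
   vertex 4.2 4.8 0.8
  endloop
 endfacet
 facet normal 0.334 -0.186 -0.924
  outer loop
   vertex 0.7 0.5 0.4
   vertex 4.2 4.8 0.8
   vertex 4.3 0.5 1.7
  endloop
 endfacet
 facet normal 0.983 -0.104 -0.151
  outer loop
   vertex 4.8 1.6 4.2
   vertex 4.3 0.5 1.7
   vertex 4.9 4.3 3.0
  endloop
 endfacet
 facet normal -0.153 -0.893 0.423
  outer loop
   vertex 4.8 1.6 4.2
   vertex 0.7 0.5 0.4
   vertex 4.3 0.5 1.7
  endloop
 endfacet
 facet normal -0.118 -0.364 0.924
  outer loop
   vertex 2.1 4.5 5.0
   vertex 0.2 4.1 4.6
   vertex 4.8 1.6 4.2
  endloop
 endfacet
 facet normal 0.566 0.317 0.761
  outer loop
   vertex 2.1 4.5 5.0
   vertex 4.8 1.6 4.2
   vertex 4.9 4.3 3.0
  endloop
 endfacet
 facet normal -0.200 0.979 -0.030
  outer loop
   vertex 2.1 4.5 5.0
   vertex 4.2 4.8 0.8
   vertex 0.2 4.1 4.6
  endloop
 endfacet
 facet normal 0.185 0.969 0.162
  outer loop
   vertex 2.1 4.5 5.0
   vertex 4.9 4.3 3.0
   vertex 4.2 4.8 0.8
  endloop
 endfacet
 facet normal -0.356 -0.730 0.583
  outer loop
   vertex 2.5 1.7 3.0
   vertex 0.2 4.1 4.6
   vertex 0.7 0.5 0.4
  endloop
 endfacet
 facet normal -0.343 -0.726 0.596
  outer loop
   vertex 2.5 1.7 3.0
   vertex 4.8 1.6 4.2
   vertex 0.2 4.1 4.6
  endloop
 endfacet
 facet normal -0.333 -0.747 0.575
  outer loop
   vertex 2.5 1.7 3.0
   vertex 0.7 0.5 0.4
   vertex 4.8 1.6 4.2
  endloop
 endfacet
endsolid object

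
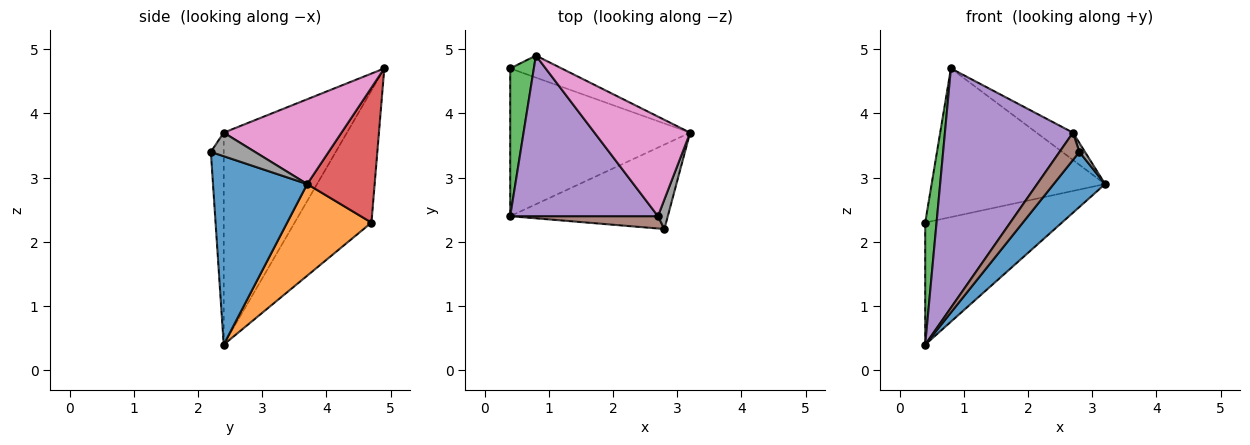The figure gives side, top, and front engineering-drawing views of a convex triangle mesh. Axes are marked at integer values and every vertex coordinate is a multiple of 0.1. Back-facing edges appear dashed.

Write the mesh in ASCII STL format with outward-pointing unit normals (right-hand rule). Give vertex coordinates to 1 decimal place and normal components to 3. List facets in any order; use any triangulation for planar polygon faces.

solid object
 facet normal 0.708 -0.386 -0.592
  outer loop
   vertex 2.8 2.2 3.4
   vertex 0.4 2.4 0.4
   vertex 3.2 3.7 2.9
  endloop
 endfacet
 facet normal 0.365 0.593 -0.718
  outer loop
   vertex 0.4 4.7 2.3
   vertex 3.2 3.7 2.9
   vertex 0.4 2.4 0.4
  endloop
 endfacet
 facet normal -0.974 -0.144 0.174
  outer loop
   vertex 0.4 4.7 2.3
   vertex 0.4 2.4 0.4
   vertex 0.8 4.9 4.7
  endloop
 endfacet
 facet normal 0.359 0.923 -0.137
  outer loop
   vertex 0.4 4.7 2.3
   vertex 0.8 4.9 4.7
   vertex 3.2 3.7 2.9
  endloop
 endfacet
 facet normal -0.624 -0.649 0.435
  outer loop
   vertex 2.7 2.4 3.7
   vertex 0.8 4.9 4.7
   vertex 0.4 2.4 0.4
  endloop
 endfacet
 facet normal -0.508 -0.785 0.354
  outer loop
   vertex 2.7 2.4 3.7
   vertex 0.4 2.4 0.4
   vertex 2.8 2.2 3.4
  endloop
 endfacet
 facet normal 0.650 0.201 0.733
  outer loop
   vertex 2.7 2.4 3.7
   vertex 3.2 3.7 2.9
   vertex 0.8 4.9 4.7
  endloop
 endfacet
 facet normal 0.916 -0.117 0.383
  outer loop
   vertex 2.7 2.4 3.7
   vertex 2.8 2.2 3.4
   vertex 3.2 3.7 2.9
  endloop
 endfacet
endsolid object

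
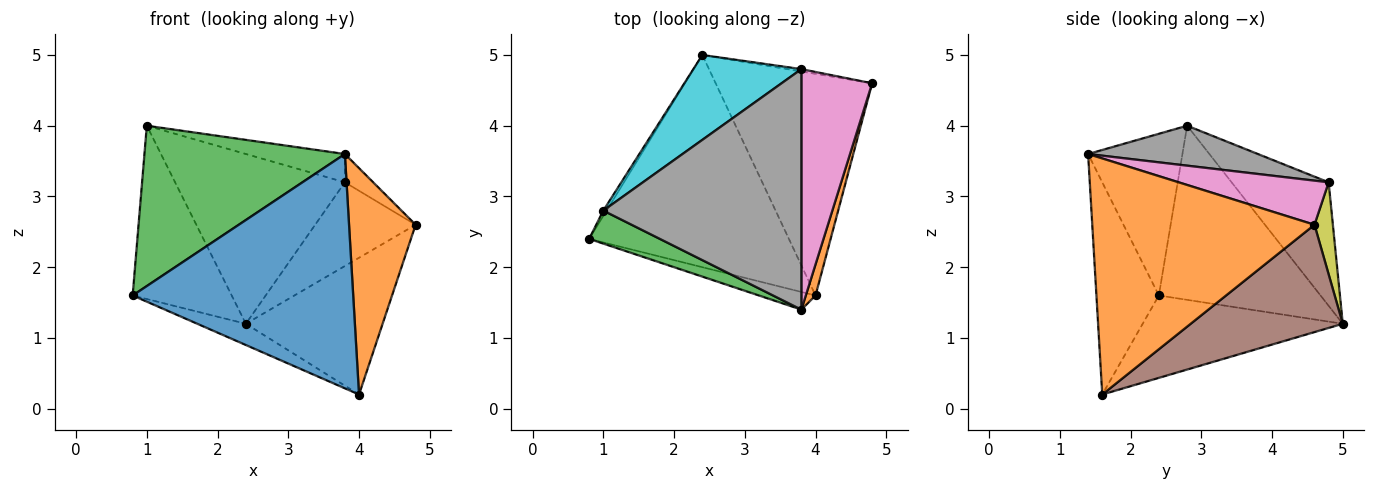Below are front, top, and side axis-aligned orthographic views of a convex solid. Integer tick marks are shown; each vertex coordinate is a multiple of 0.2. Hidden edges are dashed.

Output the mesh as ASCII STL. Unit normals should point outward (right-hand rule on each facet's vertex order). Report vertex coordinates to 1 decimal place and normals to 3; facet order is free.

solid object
 facet normal -0.272 -0.960 -0.072
  outer loop
   vertex 4.0 1.6 0.2
   vertex 3.8 1.4 3.6
   vertex 0.8 2.4 1.6
  endloop
 endfacet
 facet normal 0.957 -0.287 0.039
  outer loop
   vertex 4.0 1.6 0.2
   vertex 4.8 4.6 2.6
   vertex 3.8 1.4 3.6
  endloop
 endfacet
 facet normal -0.419 -0.890 0.183
  outer loop
   vertex 1.0 2.8 4.0
   vertex 0.8 2.4 1.6
   vertex 3.8 1.4 3.6
  endloop
 endfacet
 facet normal -0.853 0.522 -0.016
  outer loop
   vertex 2.4 5.0 1.2
   vertex 0.8 2.4 1.6
   vertex 1.0 2.8 4.0
  endloop
 endfacet
 facet normal -0.380 0.092 -0.921
  outer loop
   vertex 2.4 5.0 1.2
   vertex 4.0 1.6 0.2
   vertex 0.8 2.4 1.6
  endloop
 endfacet
 facet normal 0.504 0.453 -0.735
  outer loop
   vertex 2.4 5.0 1.2
   vertex 4.8 4.6 2.6
   vertex 4.0 1.6 0.2
  endloop
 endfacet
 facet normal 0.526 0.099 0.844
  outer loop
   vertex 3.8 4.8 3.2
   vertex 3.8 1.4 3.6
   vertex 4.8 4.6 2.6
  endloop
 endfacet
 facet normal 0.196 0.115 0.974
  outer loop
   vertex 3.8 4.8 3.2
   vertex 1.0 2.8 4.0
   vertex 3.8 1.4 3.6
  endloop
 endfacet
 facet normal 0.180 0.983 -0.028
  outer loop
   vertex 3.8 4.8 3.2
   vertex 4.8 4.6 2.6
   vertex 2.4 5.0 1.2
  endloop
 endfacet
 facet normal -0.455 0.796 0.398
  outer loop
   vertex 3.8 4.8 3.2
   vertex 2.4 5.0 1.2
   vertex 1.0 2.8 4.0
  endloop
 endfacet
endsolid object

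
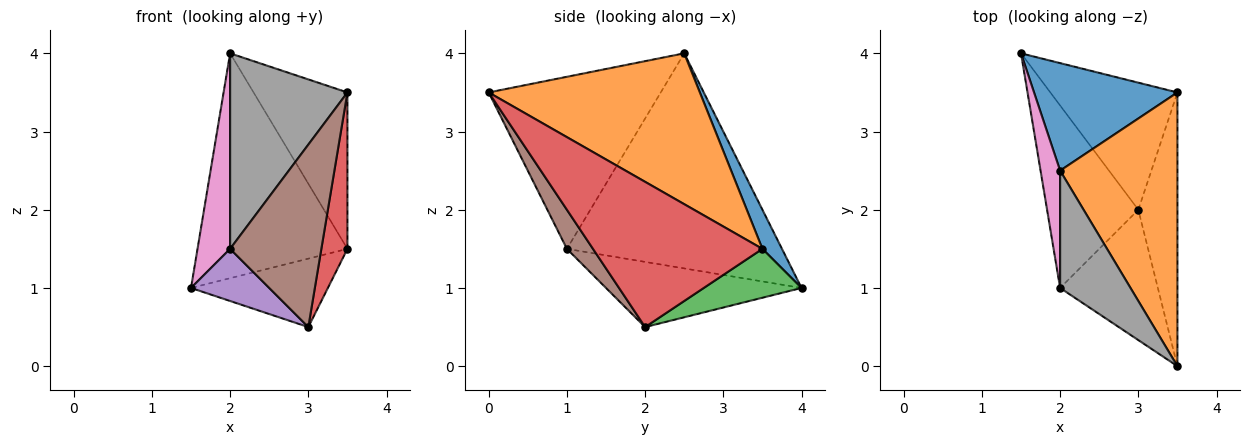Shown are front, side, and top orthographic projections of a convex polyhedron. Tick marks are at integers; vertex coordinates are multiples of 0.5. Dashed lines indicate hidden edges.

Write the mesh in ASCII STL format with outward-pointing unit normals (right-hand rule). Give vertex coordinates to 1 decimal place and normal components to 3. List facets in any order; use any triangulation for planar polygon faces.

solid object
 facet normal 0.117 0.896 0.428
  outer loop
   vertex 2.0 2.5 4.0
   vertex 3.5 3.5 1.5
   vertex 1.5 4.0 1.0
  endloop
 endfacet
 facet normal 0.745 0.331 0.579
  outer loop
   vertex 2.0 2.5 4.0
   vertex 3.5 0.0 3.5
   vertex 3.5 3.5 1.5
  endloop
 endfacet
 facet normal 0.321 0.449 -0.834
  outer loop
   vertex 3.0 2.0 0.5
   vertex 1.5 4.0 1.0
   vertex 3.5 3.5 1.5
  endloop
 endfacet
 facet normal 0.955 -0.147 -0.257
  outer loop
   vertex 3.0 2.0 0.5
   vertex 3.5 3.5 1.5
   vertex 3.5 0.0 3.5
  endloop
 endfacet
 facet normal -0.566 -0.226 -0.793
  outer loop
   vertex 2.0 1.0 1.5
   vertex 1.5 4.0 1.0
   vertex 3.0 2.0 0.5
  endloop
 endfacet
 facet normal 0.226 -0.793 -0.566
  outer loop
   vertex 2.0 1.0 1.5
   vertex 3.0 2.0 0.5
   vertex 3.5 0.0 3.5
  endloop
 endfacet
 facet normal -0.985 -0.149 0.090
  outer loop
   vertex 2.0 1.0 1.5
   vertex 2.0 2.5 4.0
   vertex 1.5 4.0 1.0
  endloop
 endfacet
 facet normal -0.783 -0.534 0.320
  outer loop
   vertex 2.0 1.0 1.5
   vertex 3.5 0.0 3.5
   vertex 2.0 2.5 4.0
  endloop
 endfacet
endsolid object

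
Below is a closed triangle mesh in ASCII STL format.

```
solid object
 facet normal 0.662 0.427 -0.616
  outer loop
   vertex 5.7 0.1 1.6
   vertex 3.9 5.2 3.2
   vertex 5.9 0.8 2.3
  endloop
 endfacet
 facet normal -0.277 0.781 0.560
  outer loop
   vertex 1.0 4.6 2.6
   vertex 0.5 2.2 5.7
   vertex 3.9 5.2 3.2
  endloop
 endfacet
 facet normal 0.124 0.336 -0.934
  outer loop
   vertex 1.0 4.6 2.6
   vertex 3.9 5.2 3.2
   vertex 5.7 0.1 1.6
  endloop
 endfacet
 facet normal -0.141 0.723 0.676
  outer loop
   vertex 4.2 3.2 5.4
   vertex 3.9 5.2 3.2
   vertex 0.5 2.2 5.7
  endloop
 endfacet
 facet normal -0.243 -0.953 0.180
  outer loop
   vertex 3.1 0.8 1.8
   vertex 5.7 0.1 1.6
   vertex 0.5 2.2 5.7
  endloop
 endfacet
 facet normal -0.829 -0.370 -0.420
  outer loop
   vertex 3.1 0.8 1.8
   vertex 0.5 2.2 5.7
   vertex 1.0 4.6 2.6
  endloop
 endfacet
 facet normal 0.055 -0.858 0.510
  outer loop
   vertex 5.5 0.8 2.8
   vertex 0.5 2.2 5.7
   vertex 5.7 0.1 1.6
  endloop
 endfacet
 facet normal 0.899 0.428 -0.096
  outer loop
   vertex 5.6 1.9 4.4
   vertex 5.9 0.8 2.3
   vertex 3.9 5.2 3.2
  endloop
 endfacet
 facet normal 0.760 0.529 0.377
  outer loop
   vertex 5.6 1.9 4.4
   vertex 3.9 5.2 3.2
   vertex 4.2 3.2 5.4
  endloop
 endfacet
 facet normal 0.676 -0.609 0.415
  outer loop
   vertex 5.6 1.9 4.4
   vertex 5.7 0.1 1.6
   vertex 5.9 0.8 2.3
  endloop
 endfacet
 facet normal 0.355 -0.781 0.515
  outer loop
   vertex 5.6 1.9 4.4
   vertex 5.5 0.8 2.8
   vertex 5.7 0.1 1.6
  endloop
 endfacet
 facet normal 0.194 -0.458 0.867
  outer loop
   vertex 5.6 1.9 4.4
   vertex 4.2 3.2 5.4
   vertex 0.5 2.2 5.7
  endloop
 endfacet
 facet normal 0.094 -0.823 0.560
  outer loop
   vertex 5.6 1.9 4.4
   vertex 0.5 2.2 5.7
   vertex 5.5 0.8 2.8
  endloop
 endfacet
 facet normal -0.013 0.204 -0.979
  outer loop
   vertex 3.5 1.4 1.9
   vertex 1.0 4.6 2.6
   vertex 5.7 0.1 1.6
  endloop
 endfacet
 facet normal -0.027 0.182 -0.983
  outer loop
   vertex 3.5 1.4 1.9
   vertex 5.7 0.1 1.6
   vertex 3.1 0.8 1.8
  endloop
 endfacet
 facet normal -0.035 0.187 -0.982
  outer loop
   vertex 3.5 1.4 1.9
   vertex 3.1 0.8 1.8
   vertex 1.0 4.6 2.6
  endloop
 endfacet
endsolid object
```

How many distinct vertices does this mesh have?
10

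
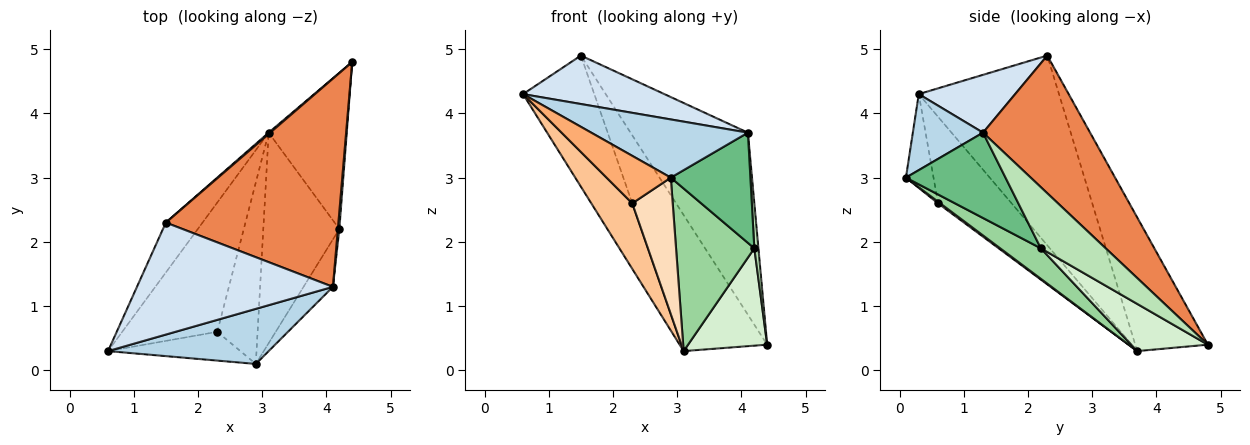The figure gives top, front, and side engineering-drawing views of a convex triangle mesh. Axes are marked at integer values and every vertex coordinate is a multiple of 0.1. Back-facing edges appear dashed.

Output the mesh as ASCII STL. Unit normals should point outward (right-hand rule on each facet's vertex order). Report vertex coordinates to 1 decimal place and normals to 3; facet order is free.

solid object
 facet normal -0.879 0.446 -0.170
  outer loop
   vertex 3.1 3.7 0.3
   vertex 0.6 0.3 4.3
   vertex 1.5 2.3 4.9
  endloop
 endfacet
 facet normal -0.646 0.763 0.007
  outer loop
   vertex 3.1 3.7 0.3
   vertex 1.5 2.3 4.9
   vertex 4.4 4.8 0.4
  endloop
 endfacet
 facet normal 0.309 -0.691 0.654
  outer loop
   vertex 4.1 1.3 3.7
   vertex 0.6 0.3 4.3
   vertex 2.9 0.1 3.0
  endloop
 endfacet
 facet normal 0.261 -0.383 0.886
  outer loop
   vertex 4.1 1.3 3.7
   vertex 1.5 2.3 4.9
   vertex 0.6 0.3 4.3
  endloop
 endfacet
 facet normal 0.515 0.564 0.645
  outer loop
   vertex 4.1 1.3 3.7
   vertex 4.4 4.8 0.4
   vertex 1.5 2.3 4.9
  endloop
 endfacet
 facet normal -0.345 -0.803 -0.486
  outer loop
   vertex 2.3 0.6 2.6
   vertex 2.9 0.1 3.0
   vertex 0.6 0.3 4.3
  endloop
 endfacet
 facet normal -0.630 -0.351 -0.692
  outer loop
   vertex 2.3 0.6 2.6
   vertex 0.6 0.3 4.3
   vertex 3.1 3.7 0.3
  endloop
 endfacet
 facet normal 0.032 -0.601 -0.799
  outer loop
   vertex 2.3 0.6 2.6
   vertex 3.1 3.7 0.3
   vertex 2.9 0.1 3.0
  endloop
 endfacet
 facet normal 0.754 -0.603 -0.260
  outer loop
   vertex 4.2 2.2 1.9
   vertex 4.1 1.3 3.7
   vertex 2.9 0.1 3.0
  endloop
 endfacet
 facet normal 0.303 -0.583 -0.754
  outer loop
   vertex 4.2 2.2 1.9
   vertex 2.9 0.1 3.0
   vertex 3.1 3.7 0.3
  endloop
 endfacet
 facet normal 0.998 -0.063 0.024
  outer loop
   vertex 4.2 2.2 1.9
   vertex 4.4 4.8 0.4
   vertex 4.1 1.3 3.7
  endloop
 endfacet
 facet normal 0.456 -0.471 -0.755
  outer loop
   vertex 4.2 2.2 1.9
   vertex 3.1 3.7 0.3
   vertex 4.4 4.8 0.4
  endloop
 endfacet
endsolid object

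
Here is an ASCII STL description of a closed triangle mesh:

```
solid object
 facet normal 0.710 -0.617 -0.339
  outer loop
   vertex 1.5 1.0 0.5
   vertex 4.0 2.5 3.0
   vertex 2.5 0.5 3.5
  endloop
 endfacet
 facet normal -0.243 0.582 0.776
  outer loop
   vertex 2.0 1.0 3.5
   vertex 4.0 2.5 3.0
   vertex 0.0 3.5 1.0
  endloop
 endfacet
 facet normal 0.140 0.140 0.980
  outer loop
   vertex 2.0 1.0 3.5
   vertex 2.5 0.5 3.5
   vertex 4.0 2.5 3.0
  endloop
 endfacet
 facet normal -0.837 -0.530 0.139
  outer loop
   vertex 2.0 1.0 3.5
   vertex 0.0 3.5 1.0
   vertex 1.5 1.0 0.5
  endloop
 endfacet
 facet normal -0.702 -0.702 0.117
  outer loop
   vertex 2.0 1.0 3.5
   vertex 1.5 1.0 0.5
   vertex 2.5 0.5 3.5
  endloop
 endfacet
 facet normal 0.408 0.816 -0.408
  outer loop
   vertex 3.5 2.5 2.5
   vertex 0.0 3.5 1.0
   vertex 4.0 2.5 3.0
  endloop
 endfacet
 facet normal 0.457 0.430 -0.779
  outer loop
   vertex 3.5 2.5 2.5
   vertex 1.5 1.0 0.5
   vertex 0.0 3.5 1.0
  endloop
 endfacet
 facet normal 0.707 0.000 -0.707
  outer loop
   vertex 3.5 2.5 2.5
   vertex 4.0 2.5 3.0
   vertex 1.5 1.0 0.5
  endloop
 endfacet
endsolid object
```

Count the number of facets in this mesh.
8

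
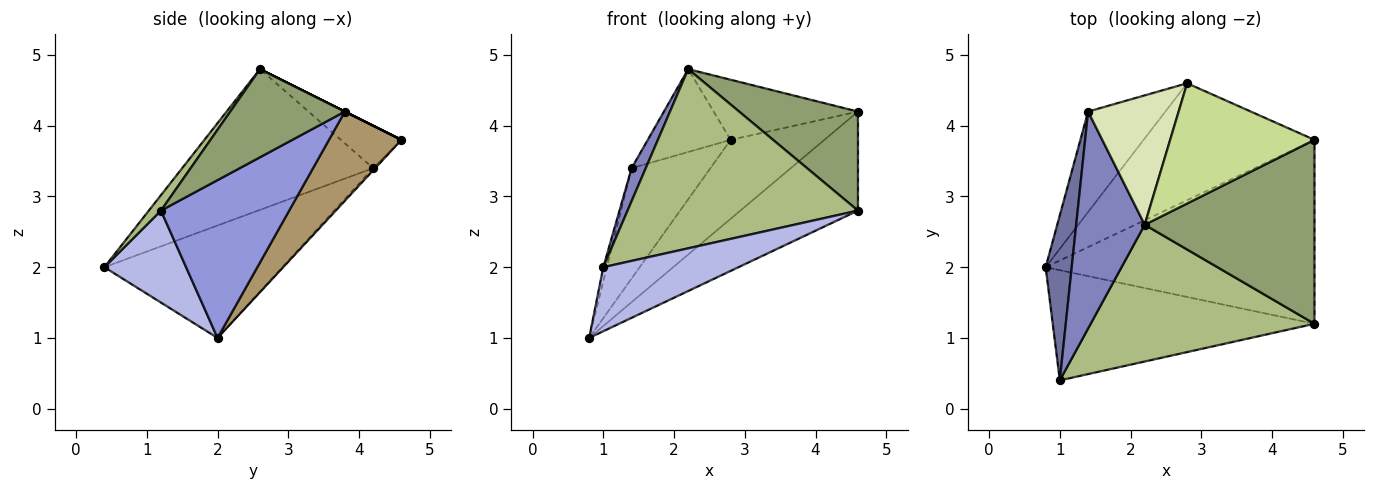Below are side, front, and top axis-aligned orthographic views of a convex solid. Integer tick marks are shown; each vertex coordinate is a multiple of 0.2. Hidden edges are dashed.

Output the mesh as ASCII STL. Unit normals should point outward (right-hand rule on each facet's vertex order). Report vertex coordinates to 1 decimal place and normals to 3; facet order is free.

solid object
 facet normal -0.974 0.019 0.226
  outer loop
   vertex 1.4 4.2 3.4
   vertex 0.8 2.0 1.0
   vertex 1.0 0.4 2.0
  endloop
 endfacet
 facet normal -0.897 -0.066 0.437
  outer loop
   vertex 1.4 4.2 3.4
   vertex 1.0 0.4 2.0
   vertex 2.2 2.6 4.8
  endloop
 endfacet
 facet normal 0.459 0.421 -0.782
  outer loop
   vertex 4.6 1.2 2.8
   vertex 0.8 2.0 1.0
   vertex 4.6 3.8 4.2
  endloop
 endfacet
 facet normal 0.291 -0.481 -0.827
  outer loop
   vertex 4.6 1.2 2.8
   vertex 1.0 0.4 2.0
   vertex 0.8 2.0 1.0
  endloop
 endfacet
 facet normal 0.416 -0.431 0.801
  outer loop
   vertex 4.6 1.2 2.8
   vertex 4.6 3.8 4.2
   vertex 2.2 2.6 4.8
  endloop
 endfacet
 facet normal 0.042 -0.794 0.606
  outer loop
   vertex 4.6 1.2 2.8
   vertex 2.2 2.6 4.8
   vertex 1.0 0.4 2.0
  endloop
 endfacet
 facet normal 0.000 0.447 0.894
  outer loop
   vertex 2.8 4.6 3.8
   vertex 2.2 2.6 4.8
   vertex 4.6 3.8 4.2
  endloop
 endfacet
 facet normal -0.367 0.502 0.783
  outer loop
   vertex 2.8 4.6 3.8
   vertex 1.4 4.2 3.4
   vertex 2.2 2.6 4.8
  endloop
 endfacet
 facet normal 0.397 0.514 -0.761
  outer loop
   vertex 2.8 4.6 3.8
   vertex 4.6 3.8 4.2
   vertex 0.8 2.0 1.0
  endloop
 endfacet
 facet normal -0.019 0.739 -0.673
  outer loop
   vertex 2.8 4.6 3.8
   vertex 0.8 2.0 1.0
   vertex 1.4 4.2 3.4
  endloop
 endfacet
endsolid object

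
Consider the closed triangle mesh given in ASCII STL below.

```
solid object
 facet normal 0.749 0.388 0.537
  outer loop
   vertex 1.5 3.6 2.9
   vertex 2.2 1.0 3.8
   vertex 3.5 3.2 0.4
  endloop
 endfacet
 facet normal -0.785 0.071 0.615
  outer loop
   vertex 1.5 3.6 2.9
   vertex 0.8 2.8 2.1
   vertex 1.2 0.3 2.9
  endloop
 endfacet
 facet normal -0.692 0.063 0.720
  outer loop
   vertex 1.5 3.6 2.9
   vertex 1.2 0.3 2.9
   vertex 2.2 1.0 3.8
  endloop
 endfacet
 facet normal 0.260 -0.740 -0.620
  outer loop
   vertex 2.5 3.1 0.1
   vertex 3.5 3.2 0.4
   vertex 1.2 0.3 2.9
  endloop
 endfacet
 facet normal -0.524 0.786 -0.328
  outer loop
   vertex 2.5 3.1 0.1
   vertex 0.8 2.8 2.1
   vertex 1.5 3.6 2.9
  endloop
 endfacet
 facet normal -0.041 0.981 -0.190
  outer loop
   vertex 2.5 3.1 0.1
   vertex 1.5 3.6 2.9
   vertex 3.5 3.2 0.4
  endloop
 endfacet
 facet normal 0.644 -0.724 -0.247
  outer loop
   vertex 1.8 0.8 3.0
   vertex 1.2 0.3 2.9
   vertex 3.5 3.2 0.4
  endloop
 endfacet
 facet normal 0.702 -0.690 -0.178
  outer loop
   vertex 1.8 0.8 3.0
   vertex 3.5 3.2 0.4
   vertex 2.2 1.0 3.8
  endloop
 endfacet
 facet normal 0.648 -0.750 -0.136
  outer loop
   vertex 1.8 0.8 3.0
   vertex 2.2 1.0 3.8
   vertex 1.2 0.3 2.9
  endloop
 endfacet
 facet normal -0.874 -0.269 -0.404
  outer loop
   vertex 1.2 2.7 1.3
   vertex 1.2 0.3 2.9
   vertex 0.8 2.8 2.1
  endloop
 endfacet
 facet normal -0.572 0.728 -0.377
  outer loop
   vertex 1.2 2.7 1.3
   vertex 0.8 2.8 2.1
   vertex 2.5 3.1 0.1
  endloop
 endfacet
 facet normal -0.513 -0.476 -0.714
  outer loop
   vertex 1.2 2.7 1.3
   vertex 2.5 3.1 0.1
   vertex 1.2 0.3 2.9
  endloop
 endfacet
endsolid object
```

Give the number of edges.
18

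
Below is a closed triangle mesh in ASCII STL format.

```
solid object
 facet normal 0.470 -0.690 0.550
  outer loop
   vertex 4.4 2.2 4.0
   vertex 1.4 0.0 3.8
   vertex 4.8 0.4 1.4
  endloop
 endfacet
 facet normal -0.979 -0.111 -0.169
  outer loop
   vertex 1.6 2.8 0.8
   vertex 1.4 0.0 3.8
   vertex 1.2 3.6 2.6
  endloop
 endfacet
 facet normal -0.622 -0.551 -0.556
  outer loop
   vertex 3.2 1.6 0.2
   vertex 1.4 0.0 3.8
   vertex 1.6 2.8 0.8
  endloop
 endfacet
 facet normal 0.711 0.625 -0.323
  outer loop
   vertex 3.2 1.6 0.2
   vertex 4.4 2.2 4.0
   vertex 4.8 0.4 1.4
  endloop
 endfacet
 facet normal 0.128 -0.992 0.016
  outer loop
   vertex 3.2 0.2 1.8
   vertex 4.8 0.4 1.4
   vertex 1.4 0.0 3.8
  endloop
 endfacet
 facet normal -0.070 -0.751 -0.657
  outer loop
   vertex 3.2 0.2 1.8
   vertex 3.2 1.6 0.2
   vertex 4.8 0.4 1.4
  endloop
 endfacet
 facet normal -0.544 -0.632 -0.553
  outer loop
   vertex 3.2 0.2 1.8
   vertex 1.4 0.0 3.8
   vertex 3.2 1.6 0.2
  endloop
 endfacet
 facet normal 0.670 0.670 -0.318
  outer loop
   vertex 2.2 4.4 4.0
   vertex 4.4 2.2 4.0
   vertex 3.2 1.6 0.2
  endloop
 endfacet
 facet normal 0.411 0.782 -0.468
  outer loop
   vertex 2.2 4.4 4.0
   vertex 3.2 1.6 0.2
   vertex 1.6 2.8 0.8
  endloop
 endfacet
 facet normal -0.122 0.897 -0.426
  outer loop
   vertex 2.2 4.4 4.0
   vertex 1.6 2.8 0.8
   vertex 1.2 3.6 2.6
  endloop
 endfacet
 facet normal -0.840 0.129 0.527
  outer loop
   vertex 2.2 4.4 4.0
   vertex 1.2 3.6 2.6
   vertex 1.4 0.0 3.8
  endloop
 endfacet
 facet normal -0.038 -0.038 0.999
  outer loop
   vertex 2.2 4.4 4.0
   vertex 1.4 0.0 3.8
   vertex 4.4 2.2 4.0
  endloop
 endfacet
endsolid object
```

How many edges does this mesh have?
18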